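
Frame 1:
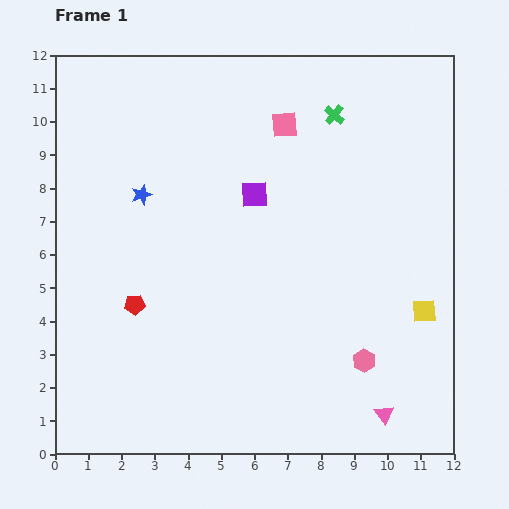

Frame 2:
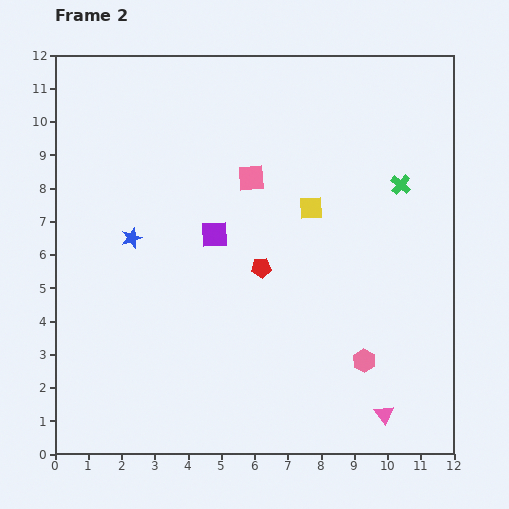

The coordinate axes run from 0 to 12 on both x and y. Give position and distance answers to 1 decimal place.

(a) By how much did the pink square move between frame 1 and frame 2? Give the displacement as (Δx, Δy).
(-1.0, -1.6)

The pink square was at (6.9, 9.9) in frame 1 and (5.9, 8.3) in frame 2.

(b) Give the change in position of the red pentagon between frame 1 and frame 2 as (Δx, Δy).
(3.8, 1.1)

The red pentagon was at (2.4, 4.5) in frame 1 and (6.2, 5.6) in frame 2.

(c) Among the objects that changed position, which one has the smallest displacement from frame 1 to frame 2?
the blue star

(moved 1.3)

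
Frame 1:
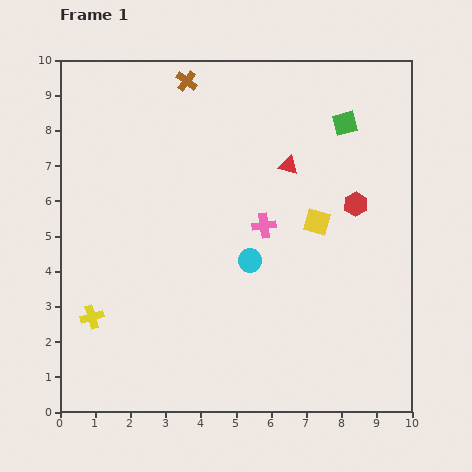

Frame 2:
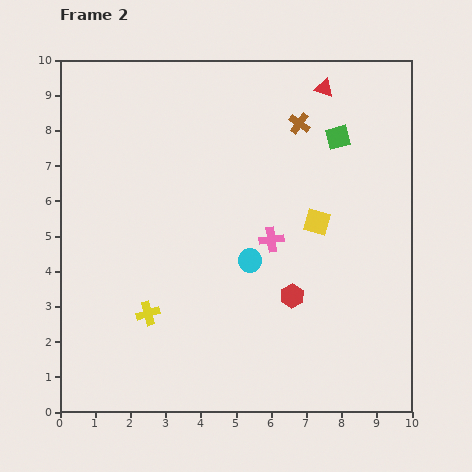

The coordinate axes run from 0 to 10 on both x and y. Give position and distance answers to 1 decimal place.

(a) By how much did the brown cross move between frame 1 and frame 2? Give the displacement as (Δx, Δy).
(3.2, -1.2)

The brown cross was at (3.6, 9.4) in frame 1 and (6.8, 8.2) in frame 2.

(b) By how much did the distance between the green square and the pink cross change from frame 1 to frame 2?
-0.2

Distance in frame 1: 3.7. Distance in frame 2: 3.5.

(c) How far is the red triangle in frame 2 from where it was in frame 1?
2.4

The red triangle moved from (6.5, 7.0) to (7.5, 9.2), a distance of √(1.0² + 2.2²) ≈ 2.4.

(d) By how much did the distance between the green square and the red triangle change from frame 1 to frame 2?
-0.5

Distance in frame 1: 2.0. Distance in frame 2: 1.5.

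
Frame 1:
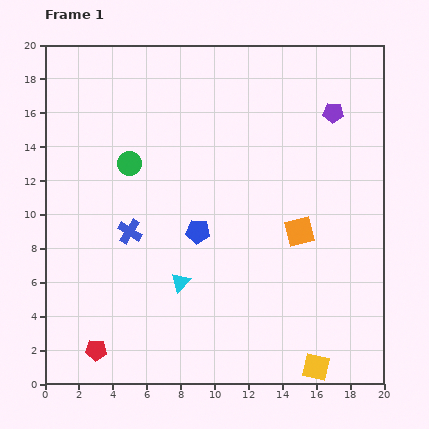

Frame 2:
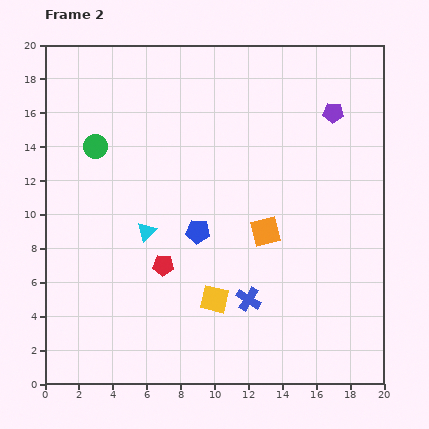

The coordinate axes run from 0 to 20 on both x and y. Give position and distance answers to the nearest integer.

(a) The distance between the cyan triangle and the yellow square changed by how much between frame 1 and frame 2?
-3

Distance in frame 1: 9. Distance in frame 2: 6.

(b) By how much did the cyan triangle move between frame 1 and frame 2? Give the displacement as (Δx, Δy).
(-2, 3)

The cyan triangle was at (8, 6) in frame 1 and (6, 9) in frame 2.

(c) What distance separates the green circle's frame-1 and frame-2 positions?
2

The green circle moved from (5, 13) to (3, 14), a distance of √(2² + 1²) ≈ 2.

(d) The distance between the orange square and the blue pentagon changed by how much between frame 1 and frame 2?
-2

Distance in frame 1: 6. Distance in frame 2: 4.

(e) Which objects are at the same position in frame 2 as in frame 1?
the purple pentagon, the blue pentagon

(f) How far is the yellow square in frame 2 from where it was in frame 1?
7

The yellow square moved from (16, 1) to (10, 5), a distance of √(6² + 4²) ≈ 7.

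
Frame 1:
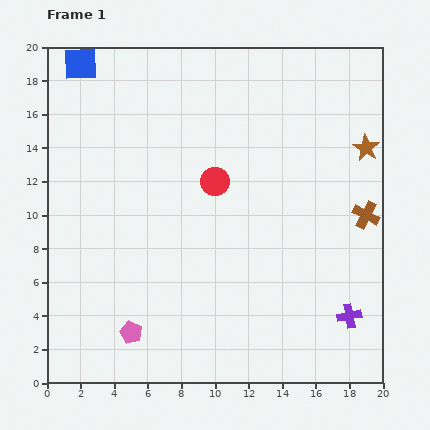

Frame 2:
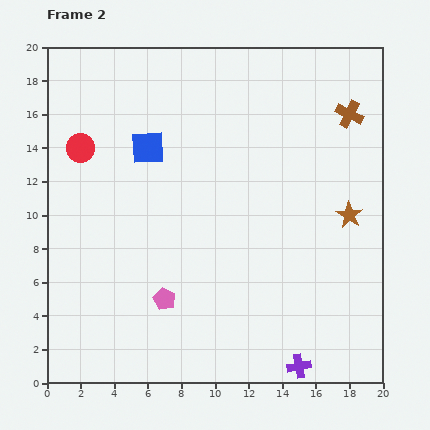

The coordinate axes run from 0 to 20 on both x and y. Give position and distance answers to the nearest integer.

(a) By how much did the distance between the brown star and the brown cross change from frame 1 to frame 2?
+2

Distance in frame 1: 4. Distance in frame 2: 6.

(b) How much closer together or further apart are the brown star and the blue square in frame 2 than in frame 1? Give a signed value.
-5

Distance in frame 1: 18. Distance in frame 2: 13.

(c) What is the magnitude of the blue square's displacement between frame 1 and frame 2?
6

The blue square moved from (2, 19) to (6, 14), a distance of √(4² + 5²) ≈ 6.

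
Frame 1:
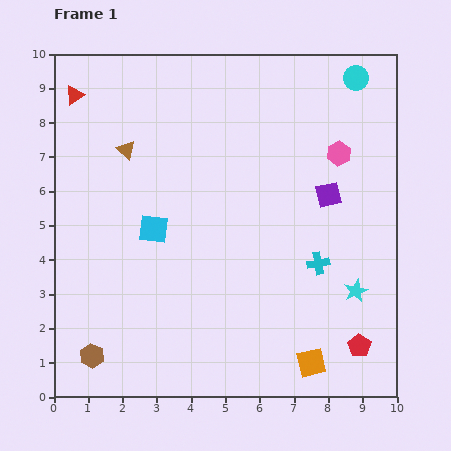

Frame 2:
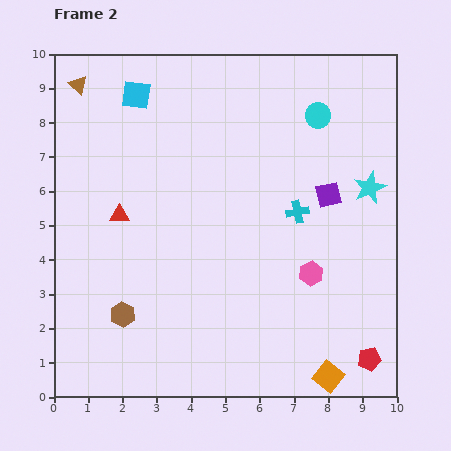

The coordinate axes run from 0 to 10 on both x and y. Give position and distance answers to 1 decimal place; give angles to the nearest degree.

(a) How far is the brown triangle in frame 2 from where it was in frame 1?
2.4

The brown triangle moved from (2.1, 7.2) to (0.7, 9.1), a distance of √(1.4² + 1.9²) ≈ 2.4.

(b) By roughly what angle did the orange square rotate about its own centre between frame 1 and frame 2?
40° counter-clockwise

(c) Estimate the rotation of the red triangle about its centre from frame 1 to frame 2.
33° clockwise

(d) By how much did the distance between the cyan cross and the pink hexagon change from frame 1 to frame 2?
-1.5

Distance in frame 1: 3.3. Distance in frame 2: 1.8.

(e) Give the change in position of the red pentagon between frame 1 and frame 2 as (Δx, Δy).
(0.3, -0.4)

The red pentagon was at (8.9, 1.5) in frame 1 and (9.2, 1.1) in frame 2.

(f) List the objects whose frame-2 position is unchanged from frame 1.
the purple square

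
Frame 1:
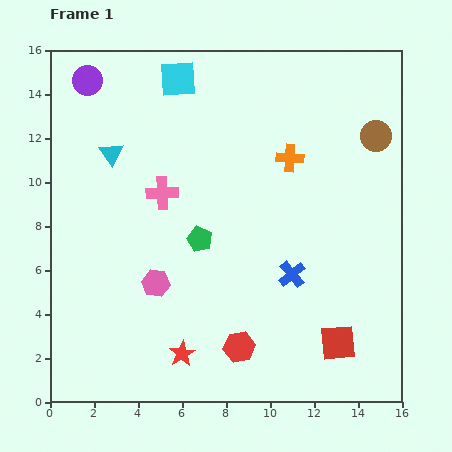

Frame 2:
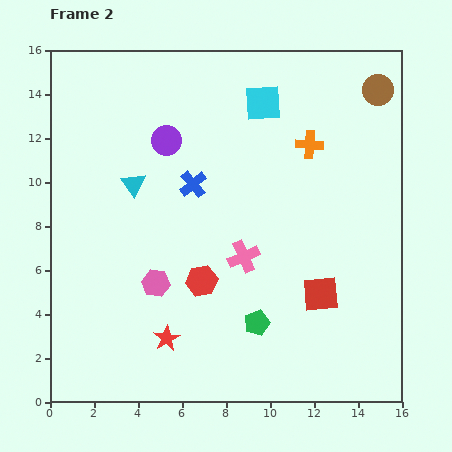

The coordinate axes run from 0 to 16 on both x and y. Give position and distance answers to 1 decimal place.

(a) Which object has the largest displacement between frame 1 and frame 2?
the blue cross

(moved 6.1; next 4.7)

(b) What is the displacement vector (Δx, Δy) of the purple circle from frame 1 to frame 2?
(3.6, -2.7)

The purple circle was at (1.7, 14.6) in frame 1 and (5.3, 11.9) in frame 2.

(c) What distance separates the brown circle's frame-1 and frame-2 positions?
2.1

The brown circle moved from (14.8, 12.1) to (14.9, 14.2), a distance of √(0.1² + 2.1²) ≈ 2.1.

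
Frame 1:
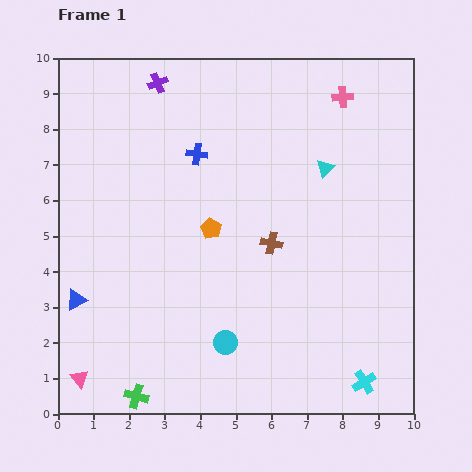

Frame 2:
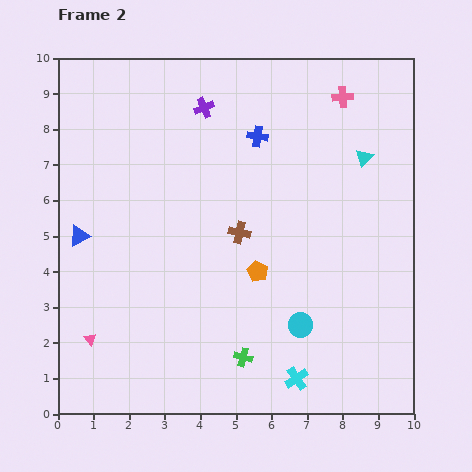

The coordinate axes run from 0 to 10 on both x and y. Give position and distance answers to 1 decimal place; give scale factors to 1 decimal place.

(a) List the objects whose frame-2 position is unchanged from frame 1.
the pink cross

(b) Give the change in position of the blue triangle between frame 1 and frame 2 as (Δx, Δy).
(0.1, 1.8)

The blue triangle was at (0.5, 3.2) in frame 1 and (0.6, 5.0) in frame 2.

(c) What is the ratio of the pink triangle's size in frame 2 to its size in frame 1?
0.7×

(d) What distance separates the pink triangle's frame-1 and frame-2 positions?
1.1

The pink triangle moved from (0.6, 1.0) to (0.9, 2.1), a distance of √(0.3² + 1.1²) ≈ 1.1.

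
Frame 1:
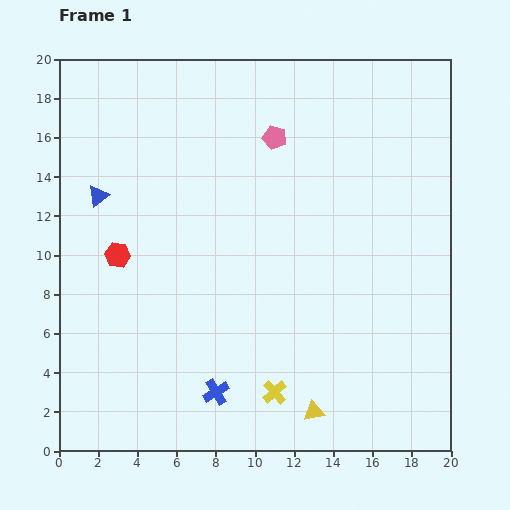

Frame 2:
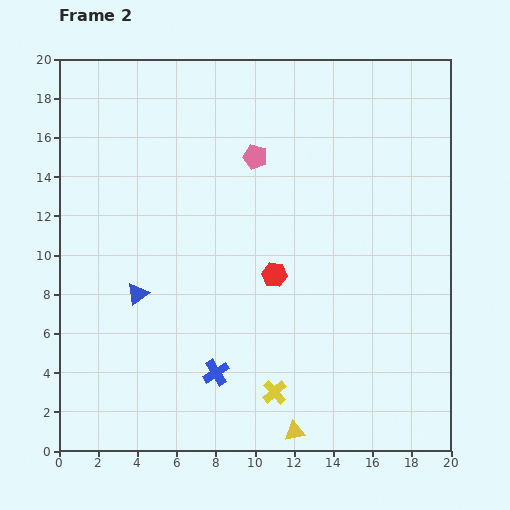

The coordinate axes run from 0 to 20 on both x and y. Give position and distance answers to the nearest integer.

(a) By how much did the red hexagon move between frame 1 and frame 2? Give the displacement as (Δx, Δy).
(8, -1)

The red hexagon was at (3, 10) in frame 1 and (11, 9) in frame 2.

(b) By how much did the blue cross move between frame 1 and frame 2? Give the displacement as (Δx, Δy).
(0, 1)

The blue cross was at (8, 3) in frame 1 and (8, 4) in frame 2.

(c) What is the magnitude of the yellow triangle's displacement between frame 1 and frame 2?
1

The yellow triangle moved from (13, 2) to (12, 1), a distance of √(1² + 1²) ≈ 1.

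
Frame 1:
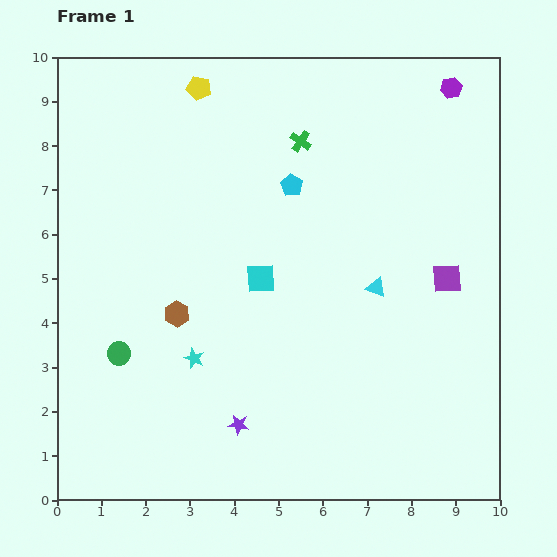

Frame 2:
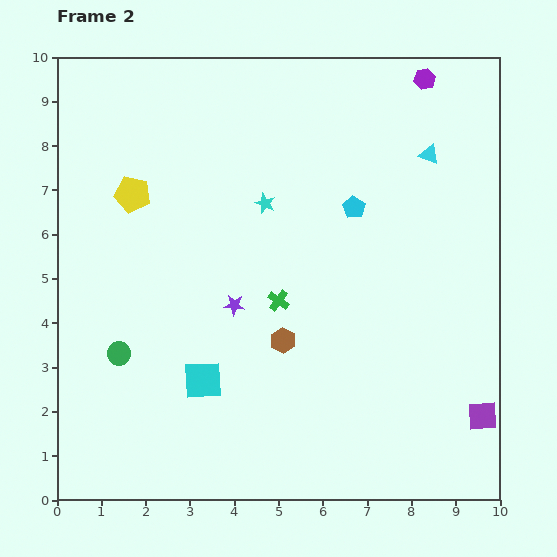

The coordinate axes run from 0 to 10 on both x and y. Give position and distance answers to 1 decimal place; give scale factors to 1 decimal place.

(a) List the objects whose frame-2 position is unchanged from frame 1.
the green circle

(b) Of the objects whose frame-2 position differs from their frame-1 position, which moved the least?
the purple hexagon

(moved 0.6)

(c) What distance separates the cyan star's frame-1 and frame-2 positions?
3.8

The cyan star moved from (3.1, 3.2) to (4.7, 6.7), a distance of √(1.6² + 3.5²) ≈ 3.8.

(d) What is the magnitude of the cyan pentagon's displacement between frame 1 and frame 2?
1.5

The cyan pentagon moved from (5.3, 7.1) to (6.7, 6.6), a distance of √(1.4² + 0.5²) ≈ 1.5.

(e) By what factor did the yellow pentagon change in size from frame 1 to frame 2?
1.5×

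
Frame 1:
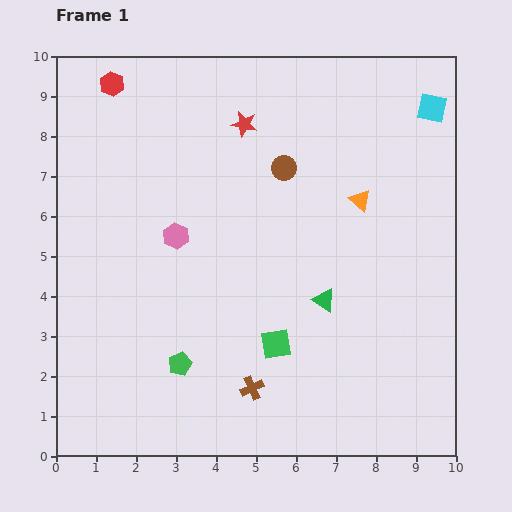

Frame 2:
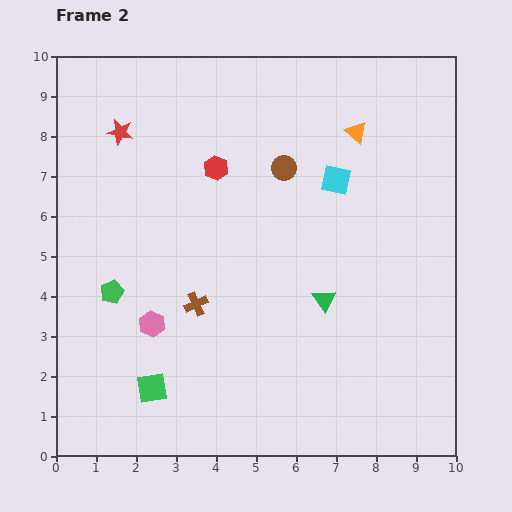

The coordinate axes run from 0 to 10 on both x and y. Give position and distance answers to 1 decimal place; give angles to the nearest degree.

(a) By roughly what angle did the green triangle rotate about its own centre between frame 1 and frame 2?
25° clockwise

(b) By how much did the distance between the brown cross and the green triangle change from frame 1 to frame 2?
+0.4

Distance in frame 1: 2.8. Distance in frame 2: 3.2.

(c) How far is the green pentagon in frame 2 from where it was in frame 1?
2.5

The green pentagon moved from (3.1, 2.3) to (1.4, 4.1), a distance of √(1.7² + 1.8²) ≈ 2.5.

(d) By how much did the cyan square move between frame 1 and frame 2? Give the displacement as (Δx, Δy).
(-2.4, -1.8)

The cyan square was at (9.4, 8.7) in frame 1 and (7.0, 6.9) in frame 2.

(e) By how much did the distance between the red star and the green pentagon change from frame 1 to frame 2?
-2.2

Distance in frame 1: 6.2. Distance in frame 2: 4.0.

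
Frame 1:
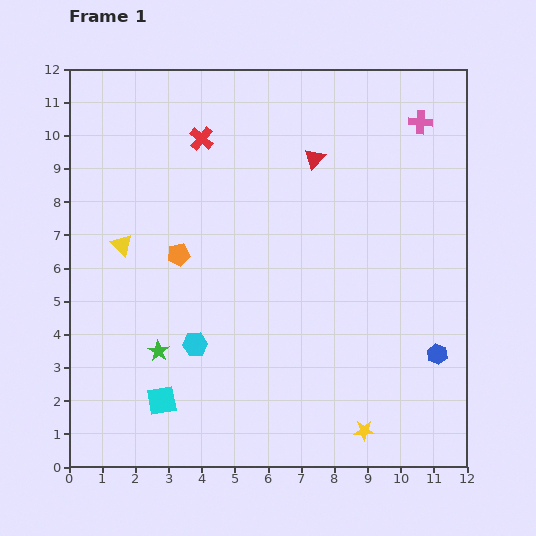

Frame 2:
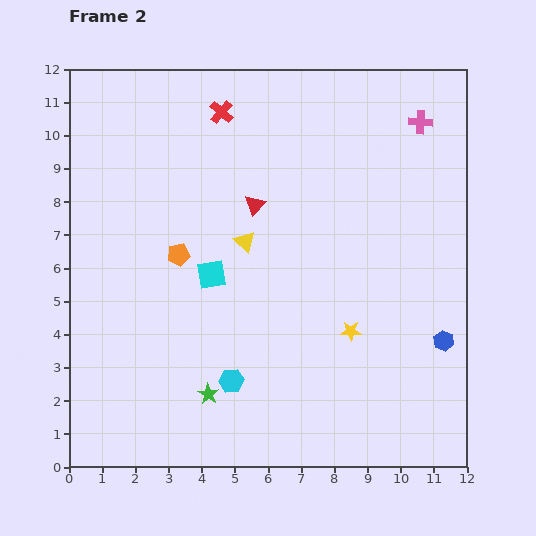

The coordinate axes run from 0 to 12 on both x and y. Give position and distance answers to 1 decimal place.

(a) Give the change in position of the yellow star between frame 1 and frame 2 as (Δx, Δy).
(-0.4, 3.0)

The yellow star was at (8.9, 1.1) in frame 1 and (8.5, 4.1) in frame 2.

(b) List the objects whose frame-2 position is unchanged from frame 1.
the orange pentagon, the pink cross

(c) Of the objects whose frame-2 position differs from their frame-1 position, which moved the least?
the blue hexagon

(moved 0.4)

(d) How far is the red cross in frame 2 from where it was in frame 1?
1.0

The red cross moved from (4.0, 9.9) to (4.6, 10.7), a distance of √(0.6² + 0.8²) ≈ 1.0.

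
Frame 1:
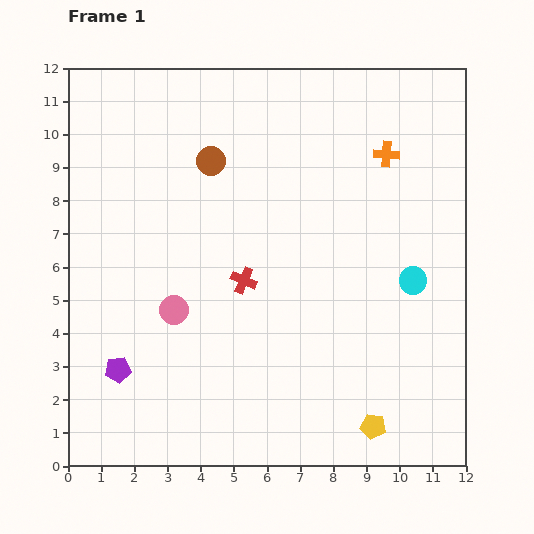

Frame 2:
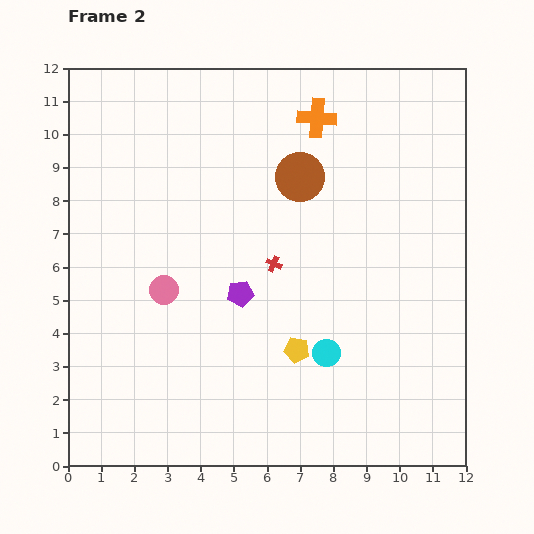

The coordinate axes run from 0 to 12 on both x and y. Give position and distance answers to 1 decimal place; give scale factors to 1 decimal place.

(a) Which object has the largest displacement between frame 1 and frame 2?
the purple pentagon

(moved 4.4; next 3.4)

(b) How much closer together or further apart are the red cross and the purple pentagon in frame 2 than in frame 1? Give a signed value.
-3.4

Distance in frame 1: 4.7. Distance in frame 2: 1.3.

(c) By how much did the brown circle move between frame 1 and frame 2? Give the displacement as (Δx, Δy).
(2.7, -0.5)

The brown circle was at (4.3, 9.2) in frame 1 and (7.0, 8.7) in frame 2.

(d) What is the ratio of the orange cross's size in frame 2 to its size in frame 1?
1.5×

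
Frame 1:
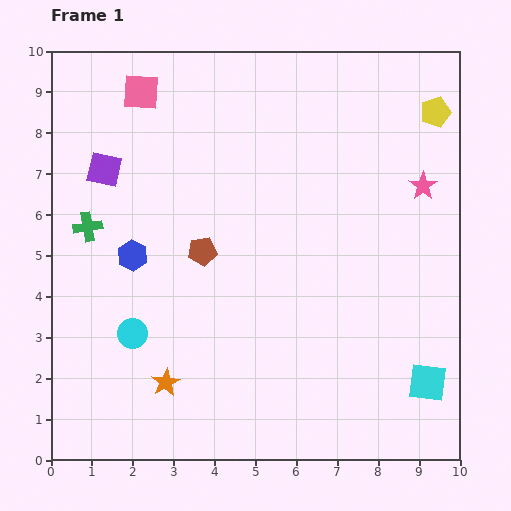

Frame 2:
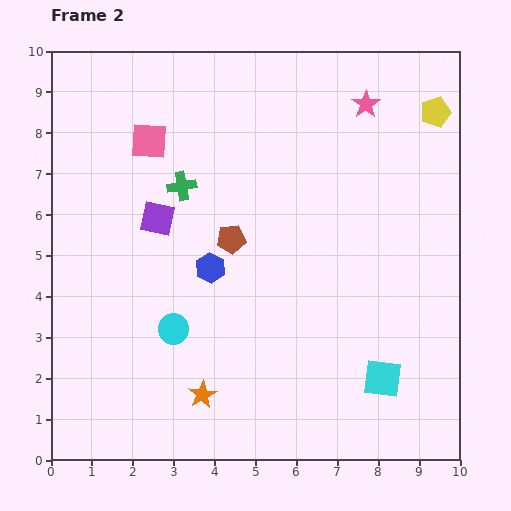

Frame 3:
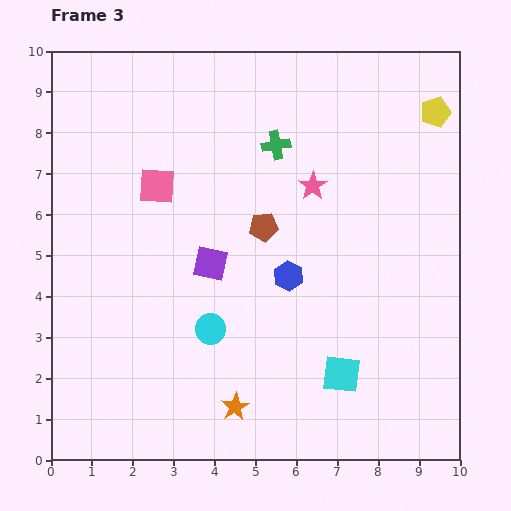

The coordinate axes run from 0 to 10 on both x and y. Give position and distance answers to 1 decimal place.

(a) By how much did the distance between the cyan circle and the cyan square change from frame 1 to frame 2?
-2.1

Distance in frame 1: 7.3. Distance in frame 2: 5.2.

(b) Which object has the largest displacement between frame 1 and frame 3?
the green cross

(moved 5.0; next 3.8)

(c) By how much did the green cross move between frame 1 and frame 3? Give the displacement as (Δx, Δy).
(4.6, 2.0)

The green cross was at (0.9, 5.7) in frame 1 and (5.5, 7.7) in frame 3.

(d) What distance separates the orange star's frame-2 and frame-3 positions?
0.9

The orange star moved from (3.7, 1.6) to (4.5, 1.3), a distance of √(0.8² + 0.3²) ≈ 0.9.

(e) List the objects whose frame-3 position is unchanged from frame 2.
the yellow pentagon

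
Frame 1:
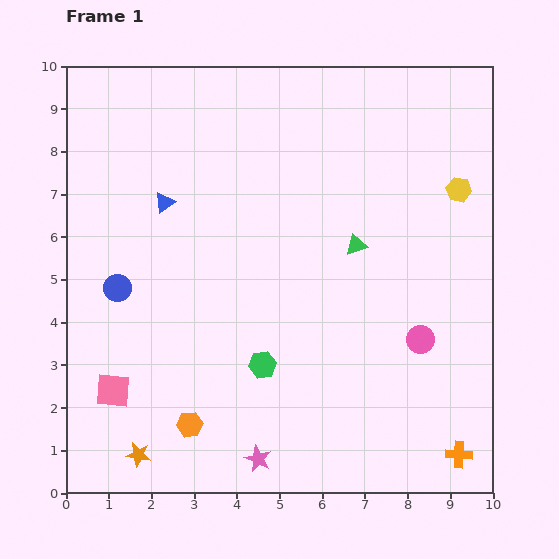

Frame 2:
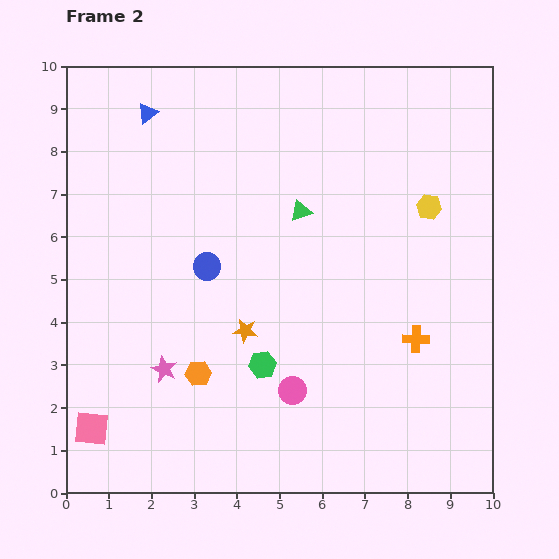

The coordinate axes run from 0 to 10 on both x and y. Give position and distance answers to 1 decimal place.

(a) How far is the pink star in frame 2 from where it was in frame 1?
3.0

The pink star moved from (4.5, 0.8) to (2.3, 2.9), a distance of √(2.2² + 2.1²) ≈ 3.0.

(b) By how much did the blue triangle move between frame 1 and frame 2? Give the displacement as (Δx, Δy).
(-0.4, 2.1)

The blue triangle was at (2.3, 6.8) in frame 1 and (1.9, 8.9) in frame 2.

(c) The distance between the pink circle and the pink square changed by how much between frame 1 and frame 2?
-2.5

Distance in frame 1: 7.3. Distance in frame 2: 4.8.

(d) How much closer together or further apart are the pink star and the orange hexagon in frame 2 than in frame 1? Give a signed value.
-1.0

Distance in frame 1: 1.8. Distance in frame 2: 0.8.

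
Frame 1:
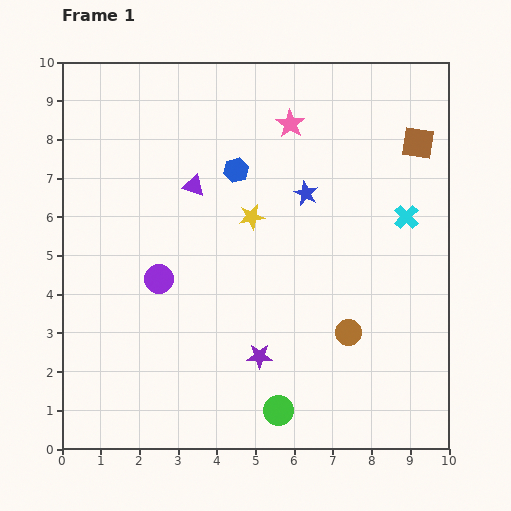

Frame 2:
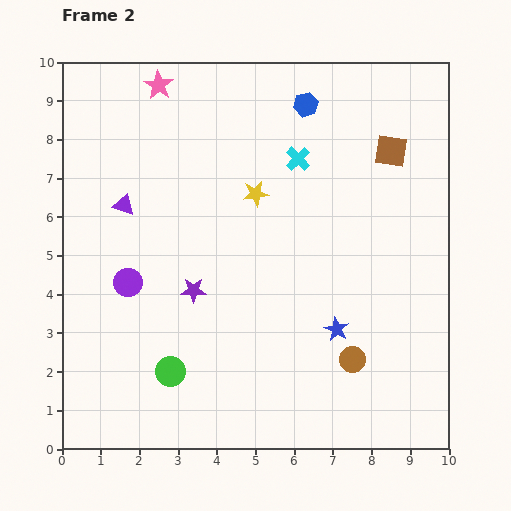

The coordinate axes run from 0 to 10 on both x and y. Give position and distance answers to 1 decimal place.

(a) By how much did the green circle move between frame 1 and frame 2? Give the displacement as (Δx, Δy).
(-2.8, 1.0)

The green circle was at (5.6, 1.0) in frame 1 and (2.8, 2.0) in frame 2.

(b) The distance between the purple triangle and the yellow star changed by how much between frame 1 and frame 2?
+1.7

Distance in frame 1: 1.7. Distance in frame 2: 3.4.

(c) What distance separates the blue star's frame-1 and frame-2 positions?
3.6

The blue star moved from (6.3, 6.6) to (7.1, 3.1), a distance of √(0.8² + 3.5²) ≈ 3.6.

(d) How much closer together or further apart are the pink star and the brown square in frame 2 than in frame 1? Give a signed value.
+2.9

Distance in frame 1: 3.3. Distance in frame 2: 6.2.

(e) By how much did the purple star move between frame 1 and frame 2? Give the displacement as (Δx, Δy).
(-1.7, 1.7)

The purple star was at (5.1, 2.4) in frame 1 and (3.4, 4.1) in frame 2.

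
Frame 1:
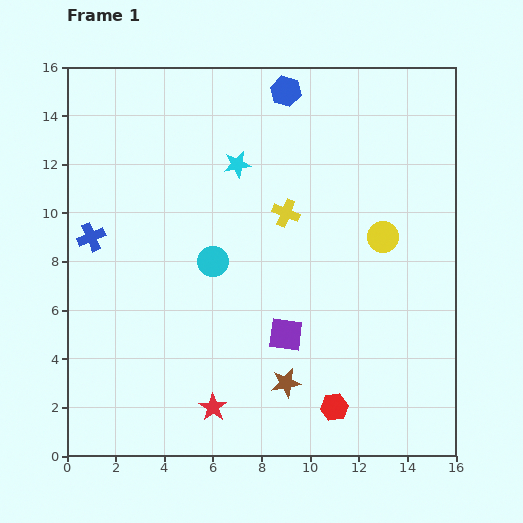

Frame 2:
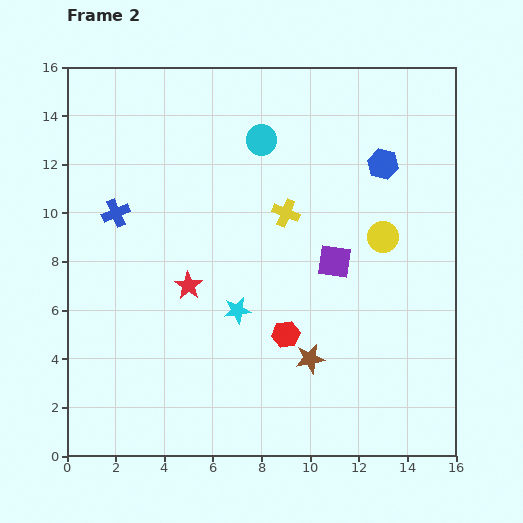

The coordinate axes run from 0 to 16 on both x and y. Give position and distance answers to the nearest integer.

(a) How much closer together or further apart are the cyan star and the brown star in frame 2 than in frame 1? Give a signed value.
-5

Distance in frame 1: 9. Distance in frame 2: 4.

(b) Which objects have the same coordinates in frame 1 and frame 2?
the yellow circle, the yellow cross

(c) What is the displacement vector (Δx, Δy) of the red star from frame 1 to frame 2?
(-1, 5)

The red star was at (6, 2) in frame 1 and (5, 7) in frame 2.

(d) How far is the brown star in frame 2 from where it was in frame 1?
1

The brown star moved from (9, 3) to (10, 4), a distance of √(1² + 1²) ≈ 1.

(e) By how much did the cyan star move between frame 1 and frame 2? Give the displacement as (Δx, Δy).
(0, -6)

The cyan star was at (7, 12) in frame 1 and (7, 6) in frame 2.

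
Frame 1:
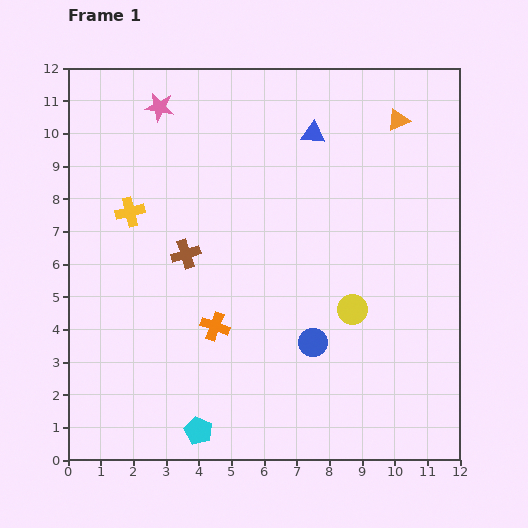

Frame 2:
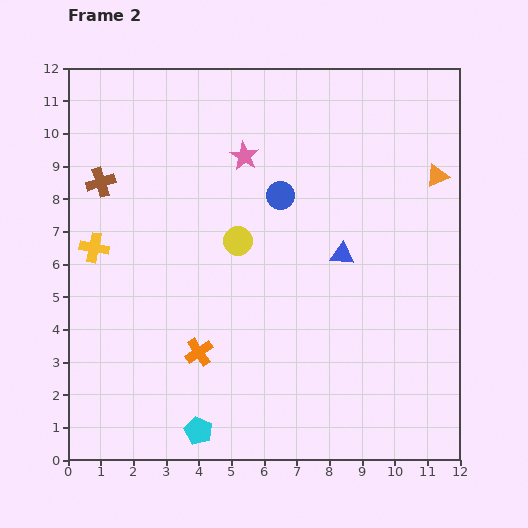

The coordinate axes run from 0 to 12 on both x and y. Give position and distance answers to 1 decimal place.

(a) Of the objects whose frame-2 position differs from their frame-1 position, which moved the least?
the orange cross

(moved 0.9)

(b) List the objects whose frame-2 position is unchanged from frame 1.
the cyan pentagon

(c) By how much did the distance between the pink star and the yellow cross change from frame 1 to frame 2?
+2.1

Distance in frame 1: 3.3. Distance in frame 2: 5.4.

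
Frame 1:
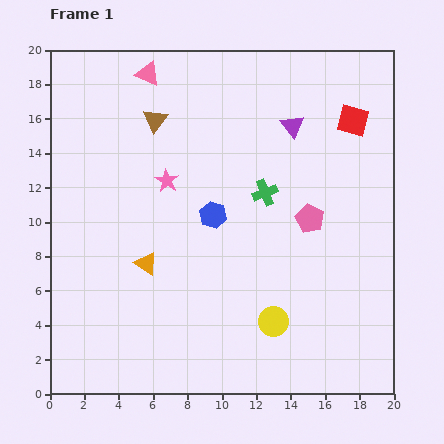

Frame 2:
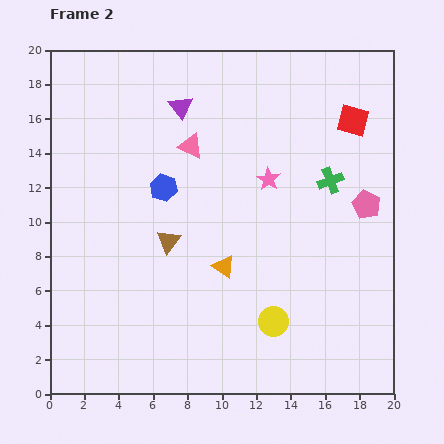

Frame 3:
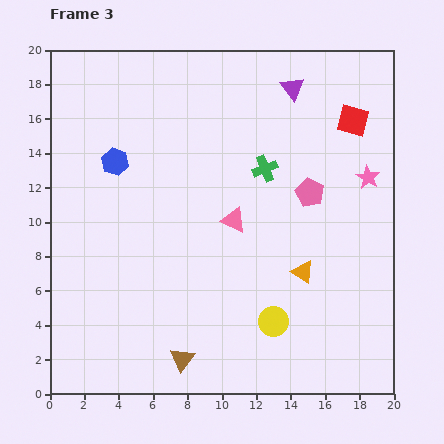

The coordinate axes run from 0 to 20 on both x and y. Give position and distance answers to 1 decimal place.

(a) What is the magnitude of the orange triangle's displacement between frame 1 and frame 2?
4.5

The orange triangle moved from (5.6, 7.6) to (10.1, 7.4), a distance of √(4.5² + 0.2²) ≈ 4.5.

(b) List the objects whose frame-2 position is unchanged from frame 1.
the red square, the yellow circle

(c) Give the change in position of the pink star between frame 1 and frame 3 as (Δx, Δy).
(11.7, 0.2)

The pink star was at (6.8, 12.4) in frame 1 and (18.5, 12.6) in frame 3.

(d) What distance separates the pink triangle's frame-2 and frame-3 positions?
5.0

The pink triangle moved from (8.2, 14.4) to (10.7, 10.1), a distance of √(2.5² + 4.3²) ≈ 5.0.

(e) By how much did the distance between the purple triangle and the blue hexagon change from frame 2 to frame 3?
+6.4

Distance in frame 2: 4.8. Distance in frame 3: 11.2.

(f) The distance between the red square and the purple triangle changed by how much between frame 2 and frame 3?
-6.0

Distance in frame 2: 10.0. Distance in frame 3: 4.0.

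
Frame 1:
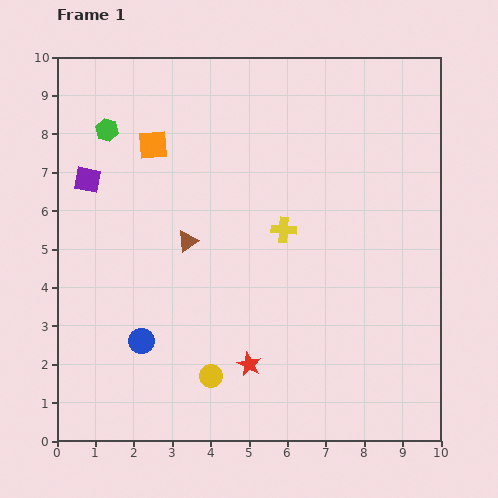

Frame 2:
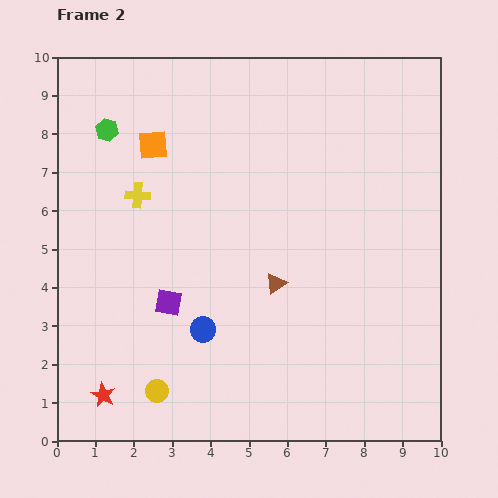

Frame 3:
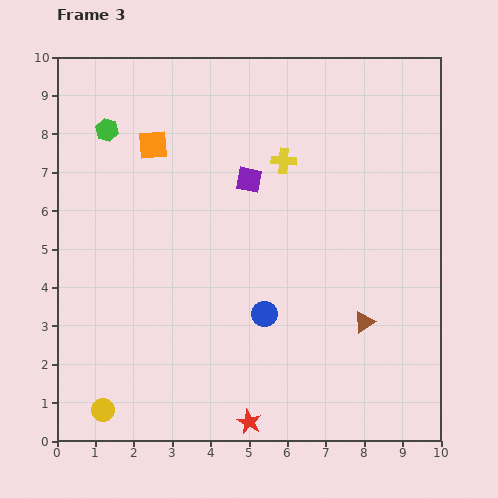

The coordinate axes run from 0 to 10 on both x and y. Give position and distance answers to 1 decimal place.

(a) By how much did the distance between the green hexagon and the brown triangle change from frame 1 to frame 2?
+2.3

Distance in frame 1: 3.6. Distance in frame 2: 5.9.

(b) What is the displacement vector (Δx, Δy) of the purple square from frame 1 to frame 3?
(4.2, 0.0)

The purple square was at (0.8, 6.8) in frame 1 and (5.0, 6.8) in frame 3.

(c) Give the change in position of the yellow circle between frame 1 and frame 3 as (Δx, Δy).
(-2.8, -0.9)

The yellow circle was at (4.0, 1.7) in frame 1 and (1.2, 0.8) in frame 3.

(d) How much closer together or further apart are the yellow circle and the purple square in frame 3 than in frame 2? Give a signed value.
+4.8

Distance in frame 2: 2.3. Distance in frame 3: 7.1.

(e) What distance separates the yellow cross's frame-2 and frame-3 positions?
3.9

The yellow cross moved from (2.1, 6.4) to (5.9, 7.3), a distance of √(3.8² + 0.9²) ≈ 3.9.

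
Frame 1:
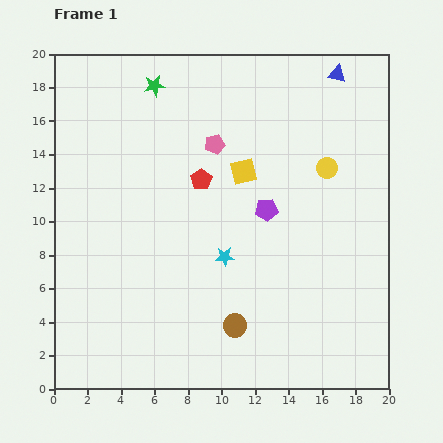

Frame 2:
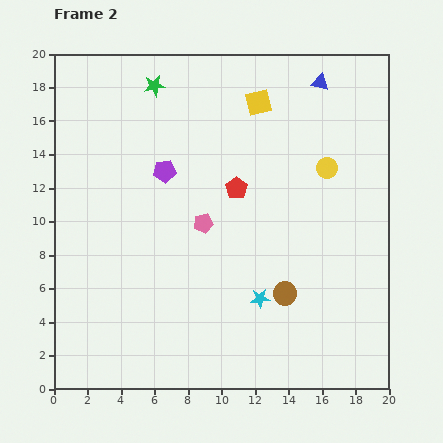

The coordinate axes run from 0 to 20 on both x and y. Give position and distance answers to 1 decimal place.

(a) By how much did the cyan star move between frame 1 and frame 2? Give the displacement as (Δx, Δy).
(2.1, -2.5)

The cyan star was at (10.2, 7.9) in frame 1 and (12.3, 5.4) in frame 2.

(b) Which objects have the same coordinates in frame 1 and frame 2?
the green star, the yellow circle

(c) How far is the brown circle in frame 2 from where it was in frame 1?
3.6

The brown circle moved from (10.8, 3.8) to (13.8, 5.7), a distance of √(3.0² + 1.9²) ≈ 3.6.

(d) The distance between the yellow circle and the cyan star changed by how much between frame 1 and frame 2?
+0.7

Distance in frame 1: 8.1. Distance in frame 2: 8.8.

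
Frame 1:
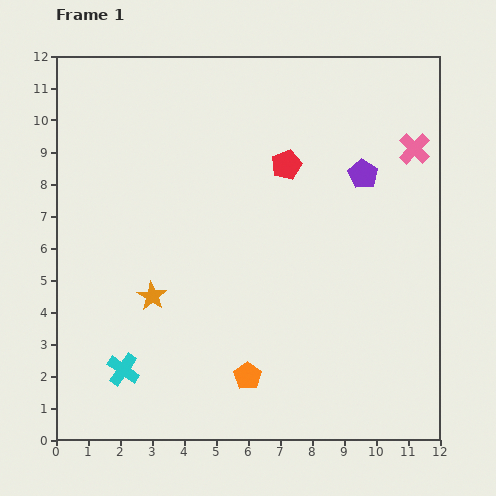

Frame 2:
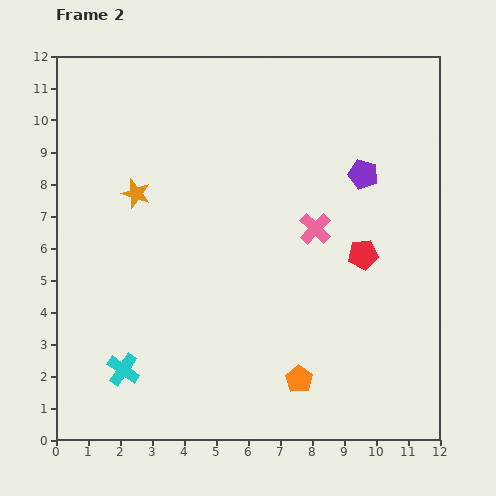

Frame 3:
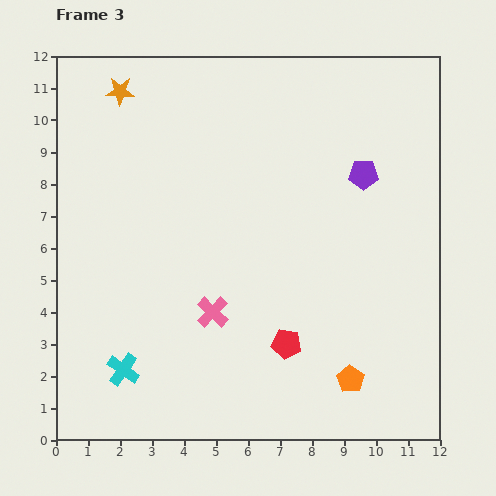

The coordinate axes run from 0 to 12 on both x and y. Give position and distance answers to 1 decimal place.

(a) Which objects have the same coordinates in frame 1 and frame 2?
the purple pentagon, the cyan cross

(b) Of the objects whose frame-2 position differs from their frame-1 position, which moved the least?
the orange pentagon

(moved 1.6)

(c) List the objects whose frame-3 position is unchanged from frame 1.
the purple pentagon, the cyan cross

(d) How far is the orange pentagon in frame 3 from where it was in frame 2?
1.6

The orange pentagon moved from (7.6, 1.9) to (9.2, 1.9), a distance of √(1.6² + 0.0²) ≈ 1.6.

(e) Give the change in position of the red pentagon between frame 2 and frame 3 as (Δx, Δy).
(-2.4, -2.8)

The red pentagon was at (9.6, 5.8) in frame 2 and (7.2, 3.0) in frame 3.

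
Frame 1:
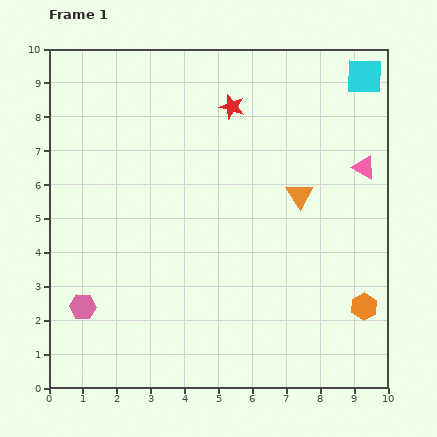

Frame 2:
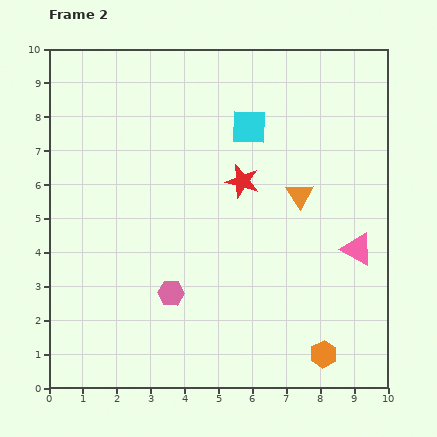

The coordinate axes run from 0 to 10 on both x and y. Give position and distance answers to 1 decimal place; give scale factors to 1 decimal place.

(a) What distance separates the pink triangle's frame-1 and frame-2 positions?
2.4

The pink triangle moved from (9.3, 6.5) to (9.1, 4.1), a distance of √(0.2² + 2.4²) ≈ 2.4.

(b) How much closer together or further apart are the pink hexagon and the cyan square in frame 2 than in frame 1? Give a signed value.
-5.3

Distance in frame 1: 10.7. Distance in frame 2: 5.4.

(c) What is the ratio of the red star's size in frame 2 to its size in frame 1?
1.3×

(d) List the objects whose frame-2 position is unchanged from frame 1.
the orange triangle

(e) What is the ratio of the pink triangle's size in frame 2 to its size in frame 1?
1.4×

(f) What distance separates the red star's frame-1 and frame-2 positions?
2.2

The red star moved from (5.4, 8.3) to (5.7, 6.1), a distance of √(0.3² + 2.2²) ≈ 2.2.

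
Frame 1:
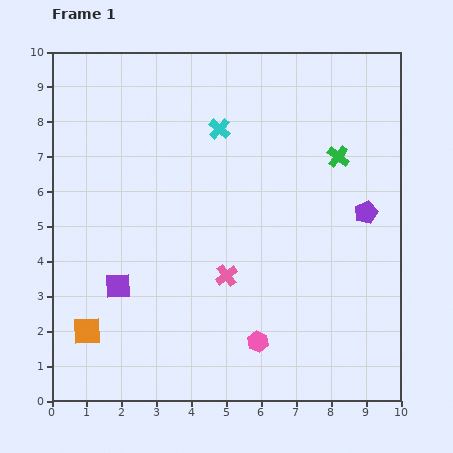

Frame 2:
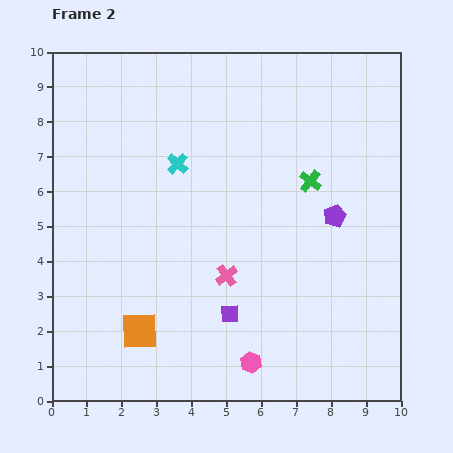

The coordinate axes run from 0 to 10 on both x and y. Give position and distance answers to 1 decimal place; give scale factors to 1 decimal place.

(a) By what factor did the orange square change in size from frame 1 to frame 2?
1.3×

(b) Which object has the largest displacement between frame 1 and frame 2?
the purple square

(moved 3.3; next 1.6)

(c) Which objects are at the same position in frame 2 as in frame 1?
the pink cross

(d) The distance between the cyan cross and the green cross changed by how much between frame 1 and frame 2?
+0.3

Distance in frame 1: 3.5. Distance in frame 2: 3.8.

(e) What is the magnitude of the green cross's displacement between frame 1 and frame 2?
1.1

The green cross moved from (8.2, 7.0) to (7.4, 6.3), a distance of √(0.8² + 0.7²) ≈ 1.1.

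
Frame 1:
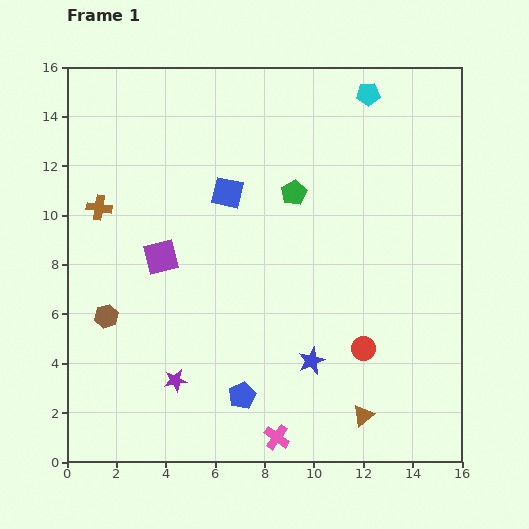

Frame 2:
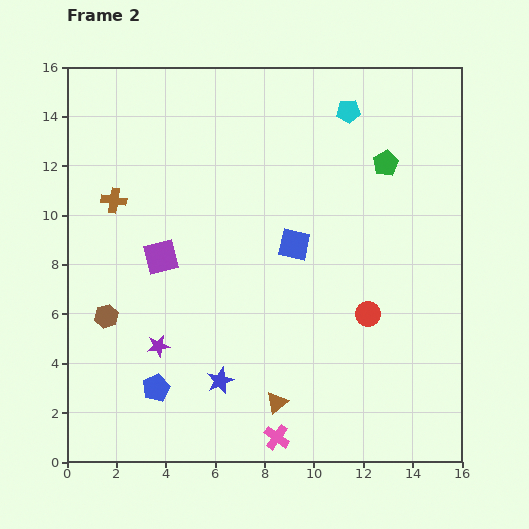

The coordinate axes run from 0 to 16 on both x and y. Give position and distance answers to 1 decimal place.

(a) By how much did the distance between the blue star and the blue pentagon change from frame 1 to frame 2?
-0.5

Distance in frame 1: 3.1. Distance in frame 2: 2.6.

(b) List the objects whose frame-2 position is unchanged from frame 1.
the brown hexagon, the pink cross, the purple square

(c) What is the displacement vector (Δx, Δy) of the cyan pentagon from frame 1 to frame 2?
(-0.8, -0.7)

The cyan pentagon was at (12.2, 14.9) in frame 1 and (11.4, 14.2) in frame 2.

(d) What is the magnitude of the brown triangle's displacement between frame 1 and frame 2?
3.5

The brown triangle moved from (12.0, 1.9) to (8.5, 2.4), a distance of √(3.5² + 0.5²) ≈ 3.5.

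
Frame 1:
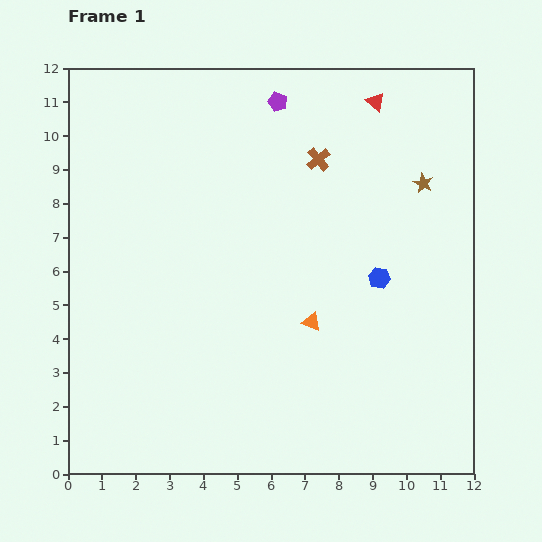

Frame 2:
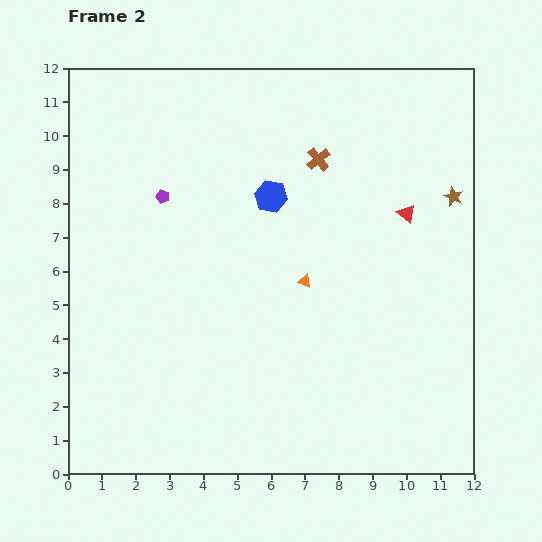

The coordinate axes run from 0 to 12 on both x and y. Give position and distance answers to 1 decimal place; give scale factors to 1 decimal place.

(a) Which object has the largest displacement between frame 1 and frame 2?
the purple pentagon

(moved 4.4; next 4.0)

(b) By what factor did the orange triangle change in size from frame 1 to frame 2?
0.7×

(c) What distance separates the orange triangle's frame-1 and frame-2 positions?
1.2

The orange triangle moved from (7.2, 4.5) to (7.0, 5.7), a distance of √(0.2² + 1.2²) ≈ 1.2.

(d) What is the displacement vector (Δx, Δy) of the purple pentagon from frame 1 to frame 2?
(-3.4, -2.8)

The purple pentagon was at (6.2, 11.0) in frame 1 and (2.8, 8.2) in frame 2.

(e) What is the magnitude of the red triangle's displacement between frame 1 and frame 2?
3.4

The red triangle moved from (9.1, 11.0) to (10.0, 7.7), a distance of √(0.9² + 3.3²) ≈ 3.4.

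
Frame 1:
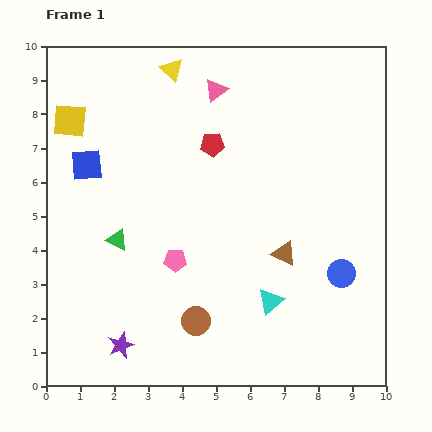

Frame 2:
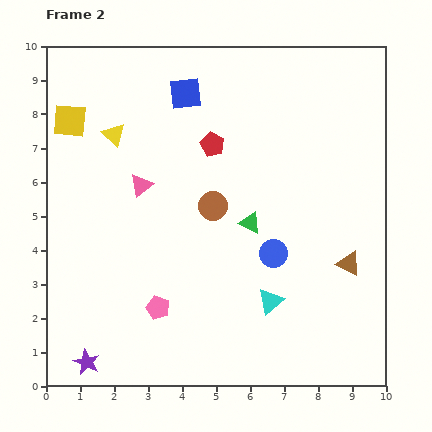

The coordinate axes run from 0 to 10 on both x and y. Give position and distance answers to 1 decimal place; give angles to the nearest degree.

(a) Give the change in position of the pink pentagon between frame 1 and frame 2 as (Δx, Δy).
(-0.5, -1.4)

The pink pentagon was at (3.8, 3.7) in frame 1 and (3.3, 2.3) in frame 2.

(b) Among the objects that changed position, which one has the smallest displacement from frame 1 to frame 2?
the purple star

(moved 1.1)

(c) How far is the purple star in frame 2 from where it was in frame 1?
1.1

The purple star moved from (2.2, 1.2) to (1.2, 0.7), a distance of √(1.0² + 0.5²) ≈ 1.1.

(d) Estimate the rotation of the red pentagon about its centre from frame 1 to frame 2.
28° clockwise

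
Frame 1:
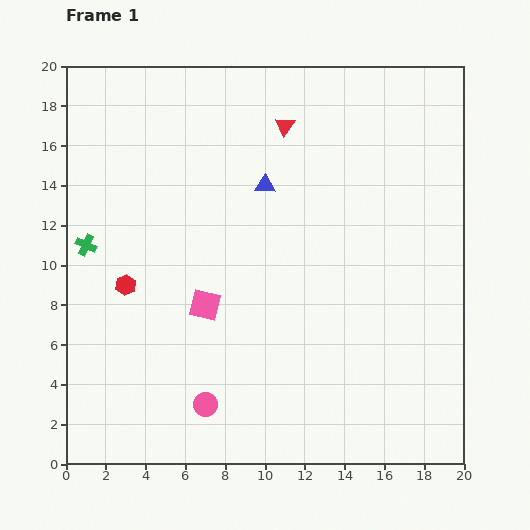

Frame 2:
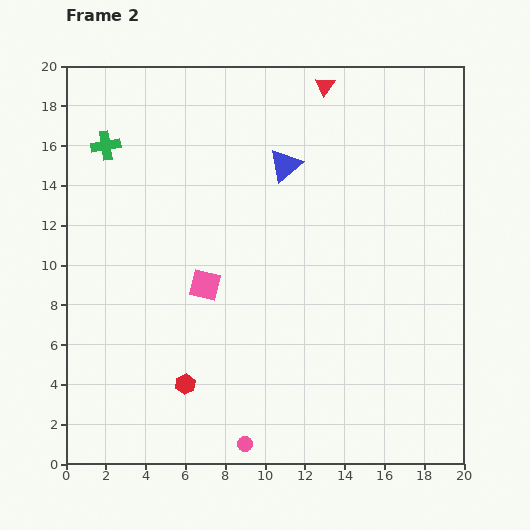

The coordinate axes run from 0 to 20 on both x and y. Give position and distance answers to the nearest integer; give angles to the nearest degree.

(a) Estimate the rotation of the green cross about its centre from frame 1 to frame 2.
35° counter-clockwise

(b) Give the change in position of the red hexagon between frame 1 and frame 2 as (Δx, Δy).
(3, -5)

The red hexagon was at (3, 9) in frame 1 and (6, 4) in frame 2.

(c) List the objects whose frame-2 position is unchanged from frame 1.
none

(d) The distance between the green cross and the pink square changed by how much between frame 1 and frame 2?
+2

Distance in frame 1: 7. Distance in frame 2: 9.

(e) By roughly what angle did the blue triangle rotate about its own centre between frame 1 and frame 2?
43° counter-clockwise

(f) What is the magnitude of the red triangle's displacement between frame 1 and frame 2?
3

The red triangle moved from (11, 17) to (13, 19), a distance of √(2² + 2²) ≈ 3.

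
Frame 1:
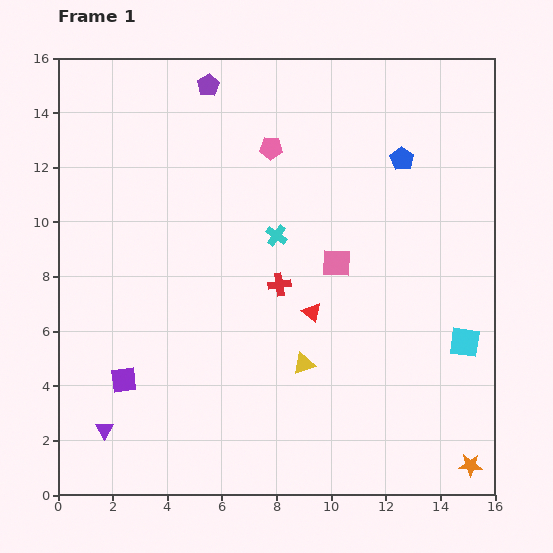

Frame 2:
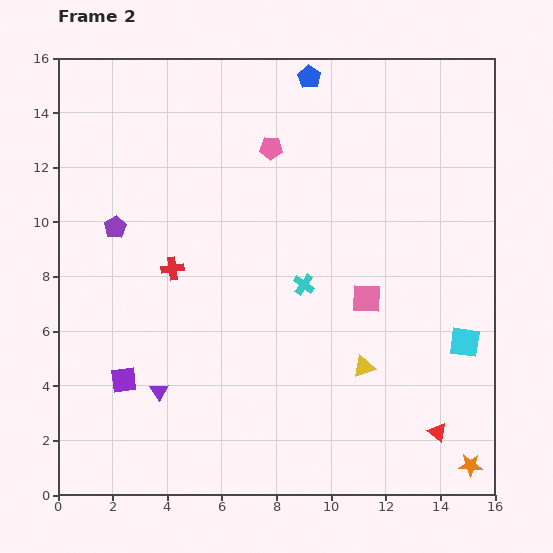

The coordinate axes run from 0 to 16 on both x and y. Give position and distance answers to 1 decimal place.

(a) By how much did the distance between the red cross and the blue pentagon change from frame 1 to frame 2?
+2.2

Distance in frame 1: 6.4. Distance in frame 2: 8.6.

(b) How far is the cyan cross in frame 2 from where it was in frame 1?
2.1

The cyan cross moved from (8.0, 9.5) to (9.0, 7.7), a distance of √(1.0² + 1.8²) ≈ 2.1.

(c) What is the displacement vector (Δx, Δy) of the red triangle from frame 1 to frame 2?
(4.6, -4.4)

The red triangle was at (9.3, 6.7) in frame 1 and (13.9, 2.3) in frame 2.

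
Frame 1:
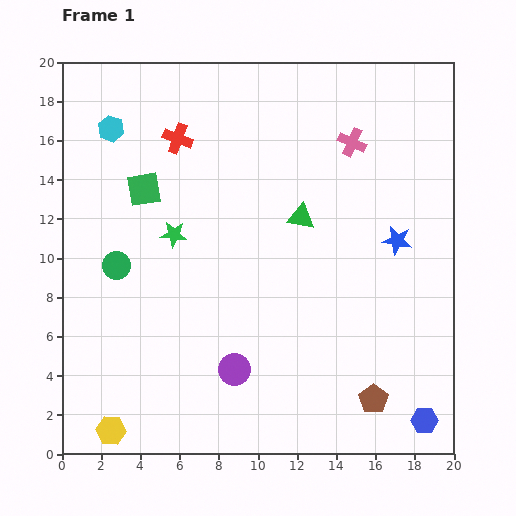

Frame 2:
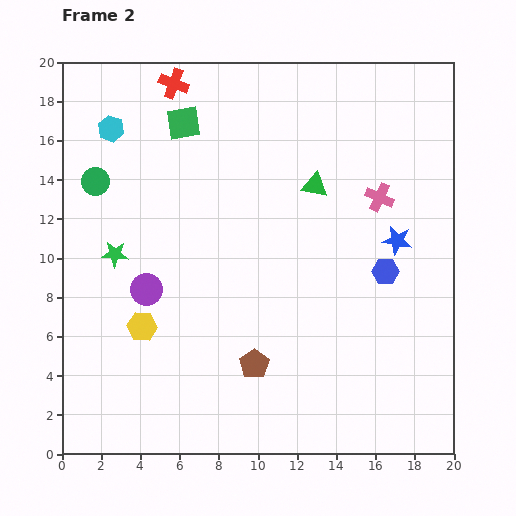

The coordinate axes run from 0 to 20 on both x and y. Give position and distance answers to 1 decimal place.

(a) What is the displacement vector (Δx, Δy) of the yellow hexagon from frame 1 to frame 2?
(1.6, 5.3)

The yellow hexagon was at (2.5, 1.2) in frame 1 and (4.1, 6.5) in frame 2.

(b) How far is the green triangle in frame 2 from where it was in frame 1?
1.7

The green triangle moved from (12.2, 12.1) to (12.9, 13.7), a distance of √(0.7² + 1.6²) ≈ 1.7.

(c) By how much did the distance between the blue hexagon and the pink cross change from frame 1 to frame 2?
-10.9

Distance in frame 1: 14.7. Distance in frame 2: 3.8.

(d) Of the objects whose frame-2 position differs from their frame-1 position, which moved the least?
the green triangle

(moved 1.7)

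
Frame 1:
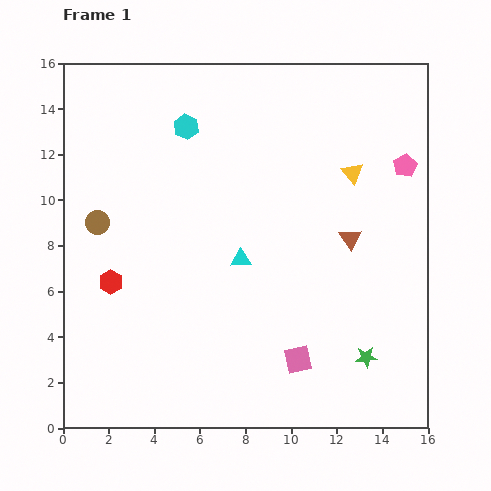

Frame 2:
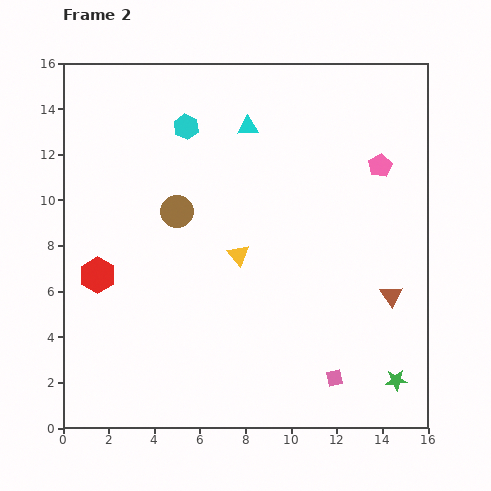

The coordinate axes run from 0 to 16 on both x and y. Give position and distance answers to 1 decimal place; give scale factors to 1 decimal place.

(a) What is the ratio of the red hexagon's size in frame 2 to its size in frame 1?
1.5×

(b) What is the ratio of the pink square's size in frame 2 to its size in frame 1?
0.6×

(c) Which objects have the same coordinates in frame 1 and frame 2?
the cyan hexagon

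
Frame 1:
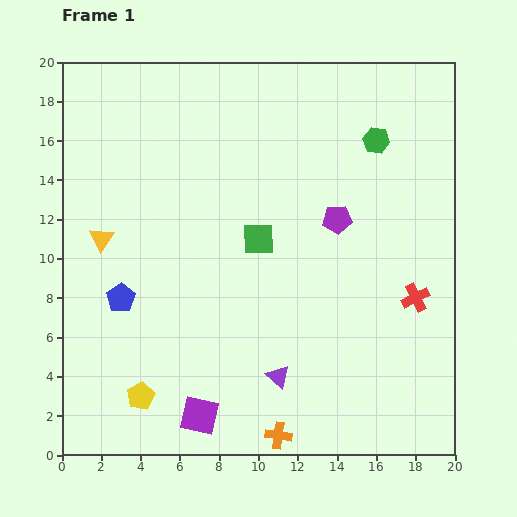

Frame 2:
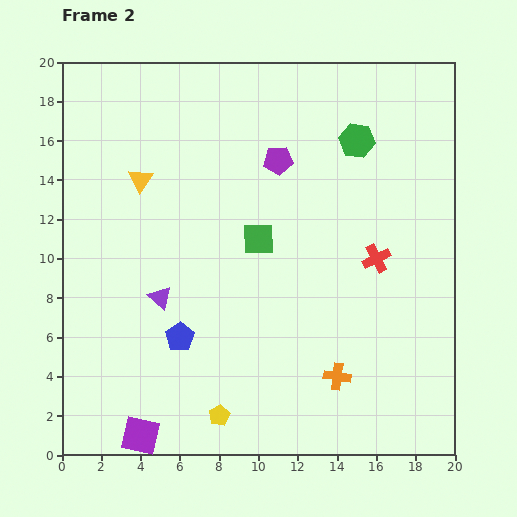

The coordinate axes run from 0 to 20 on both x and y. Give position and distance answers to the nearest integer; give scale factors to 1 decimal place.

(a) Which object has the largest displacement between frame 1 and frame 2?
the purple triangle

(moved 7; next 4)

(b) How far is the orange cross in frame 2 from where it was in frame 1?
4

The orange cross moved from (11, 1) to (14, 4), a distance of √(3² + 3²) ≈ 4.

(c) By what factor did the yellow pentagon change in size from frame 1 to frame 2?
0.8×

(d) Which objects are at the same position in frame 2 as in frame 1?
the green square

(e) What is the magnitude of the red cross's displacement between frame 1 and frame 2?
3

The red cross moved from (18, 8) to (16, 10), a distance of √(2² + 2²) ≈ 3.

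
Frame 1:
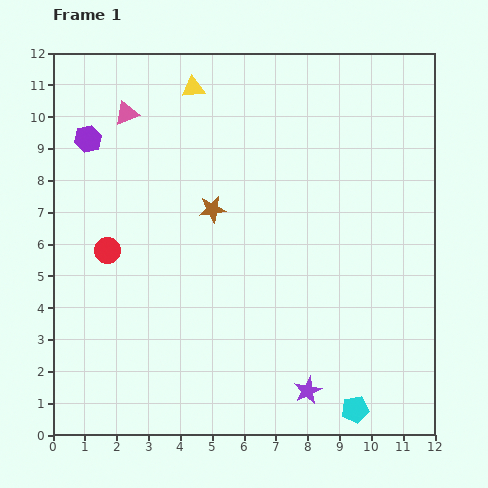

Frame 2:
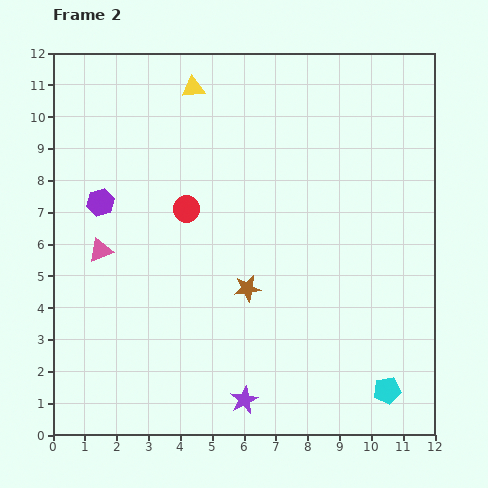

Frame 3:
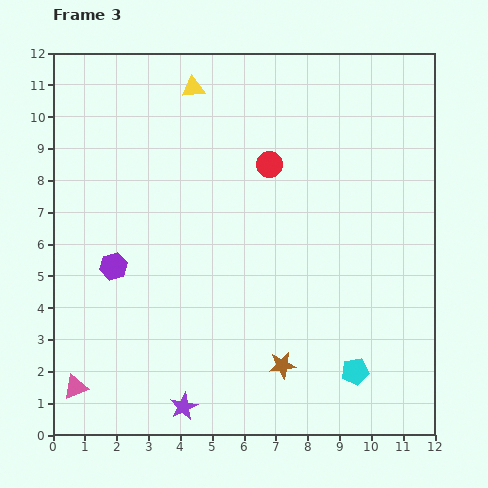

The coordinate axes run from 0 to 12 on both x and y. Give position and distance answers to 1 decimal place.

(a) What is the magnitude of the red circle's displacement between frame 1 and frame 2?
2.8

The red circle moved from (1.7, 5.8) to (4.2, 7.1), a distance of √(2.5² + 1.3²) ≈ 2.8.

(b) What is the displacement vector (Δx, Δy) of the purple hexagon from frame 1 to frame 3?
(0.8, -4.0)

The purple hexagon was at (1.1, 9.3) in frame 1 and (1.9, 5.3) in frame 3.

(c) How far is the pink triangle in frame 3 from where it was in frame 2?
4.4

The pink triangle moved from (1.5, 5.8) to (0.7, 1.5), a distance of √(0.8² + 4.3²) ≈ 4.4.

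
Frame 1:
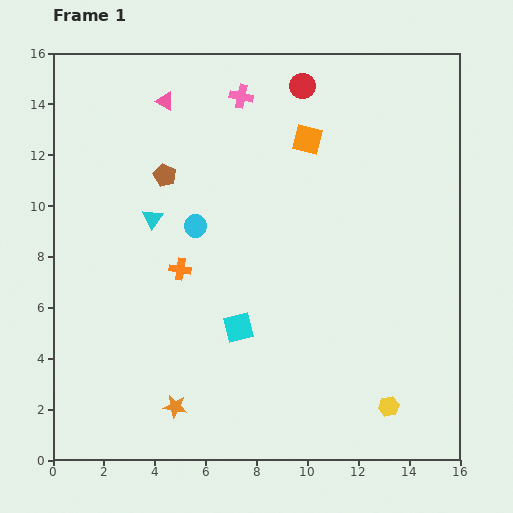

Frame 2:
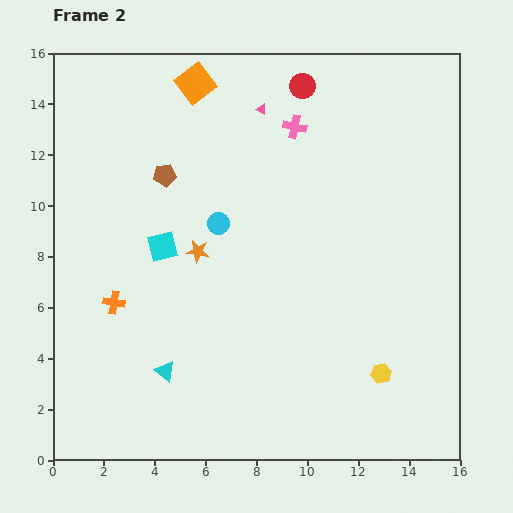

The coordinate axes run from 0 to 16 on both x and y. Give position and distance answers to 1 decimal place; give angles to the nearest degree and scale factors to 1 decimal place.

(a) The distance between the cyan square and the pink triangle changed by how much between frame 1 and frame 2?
-2.7

Distance in frame 1: 9.4. Distance in frame 2: 6.7.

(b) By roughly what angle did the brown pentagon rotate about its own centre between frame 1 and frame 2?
30° counter-clockwise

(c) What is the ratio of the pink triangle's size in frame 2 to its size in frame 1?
0.6×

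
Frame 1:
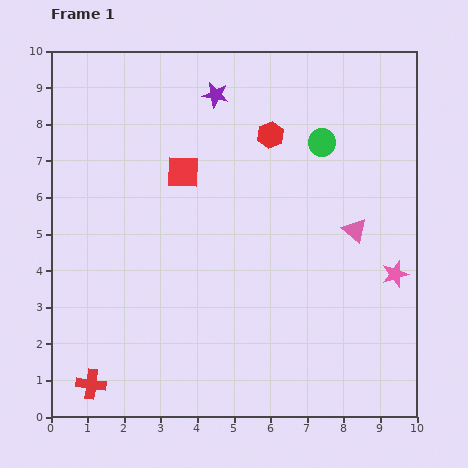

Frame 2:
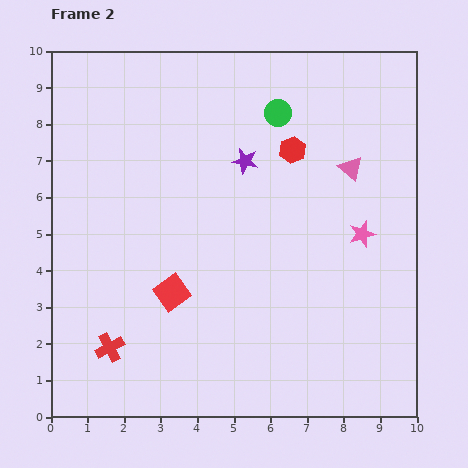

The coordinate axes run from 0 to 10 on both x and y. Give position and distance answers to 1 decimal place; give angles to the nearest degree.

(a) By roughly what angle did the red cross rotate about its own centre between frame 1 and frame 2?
35° counter-clockwise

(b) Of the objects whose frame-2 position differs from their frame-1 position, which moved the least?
the red hexagon

(moved 0.7)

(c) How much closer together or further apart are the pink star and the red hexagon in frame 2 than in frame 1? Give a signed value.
-2.1

Distance in frame 1: 5.1. Distance in frame 2: 3.0.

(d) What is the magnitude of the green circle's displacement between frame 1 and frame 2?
1.4

The green circle moved from (7.4, 7.5) to (6.2, 8.3), a distance of √(1.2² + 0.8²) ≈ 1.4.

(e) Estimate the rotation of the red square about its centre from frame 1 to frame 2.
37° counter-clockwise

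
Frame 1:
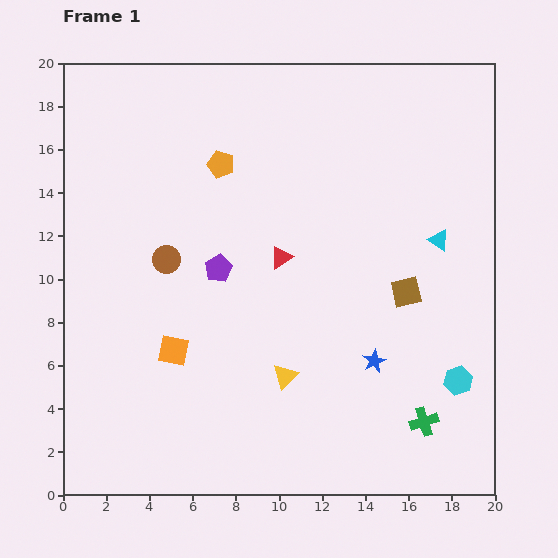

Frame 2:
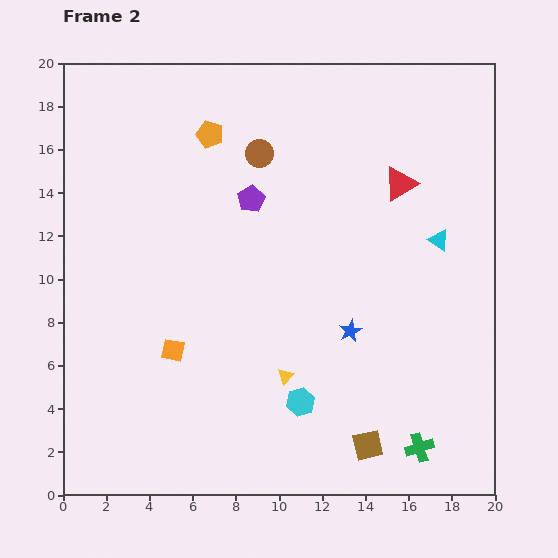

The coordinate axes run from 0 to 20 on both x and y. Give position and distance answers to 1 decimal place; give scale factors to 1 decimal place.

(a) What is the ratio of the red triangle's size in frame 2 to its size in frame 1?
1.5×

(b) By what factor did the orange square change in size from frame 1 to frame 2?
0.8×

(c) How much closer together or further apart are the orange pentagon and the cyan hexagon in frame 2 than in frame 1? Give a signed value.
-1.8

Distance in frame 1: 14.9. Distance in frame 2: 13.1.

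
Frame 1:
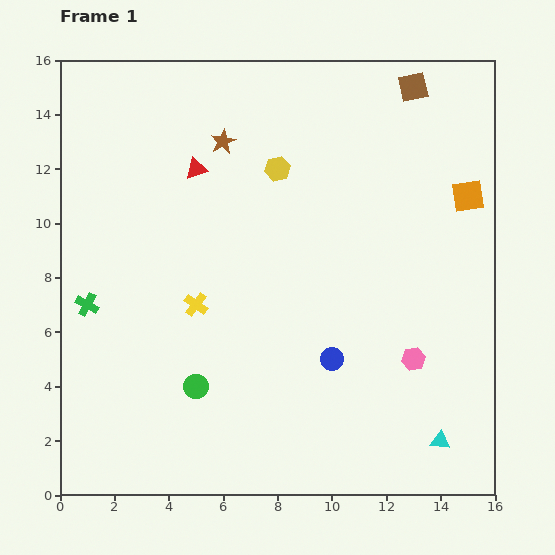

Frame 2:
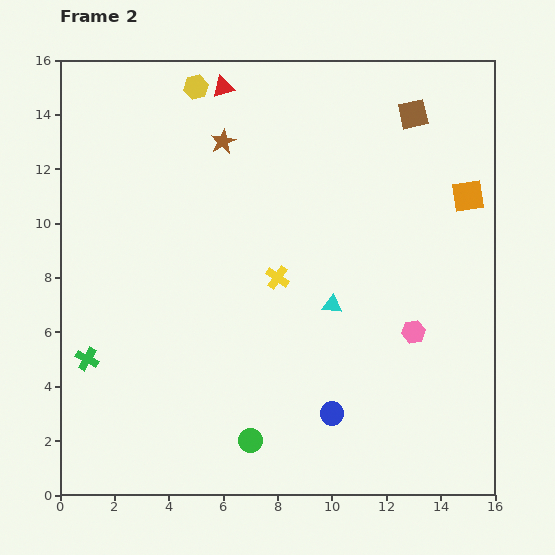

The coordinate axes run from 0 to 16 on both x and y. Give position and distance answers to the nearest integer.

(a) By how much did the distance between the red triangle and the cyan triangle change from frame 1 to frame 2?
-4

Distance in frame 1: 13. Distance in frame 2: 9.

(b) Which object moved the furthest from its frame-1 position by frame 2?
the cyan triangle

(moved 6; next 4)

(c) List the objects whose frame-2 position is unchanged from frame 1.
the orange square, the brown star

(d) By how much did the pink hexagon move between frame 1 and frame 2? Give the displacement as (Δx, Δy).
(0, 1)

The pink hexagon was at (13, 5) in frame 1 and (13, 6) in frame 2.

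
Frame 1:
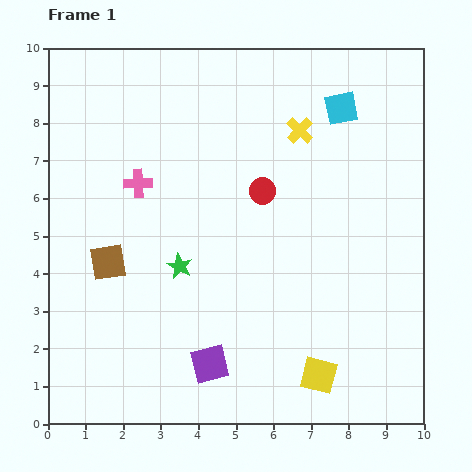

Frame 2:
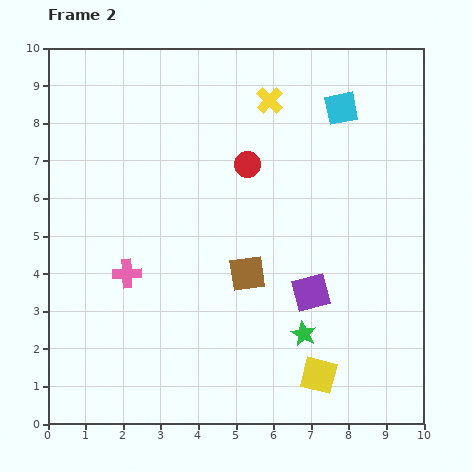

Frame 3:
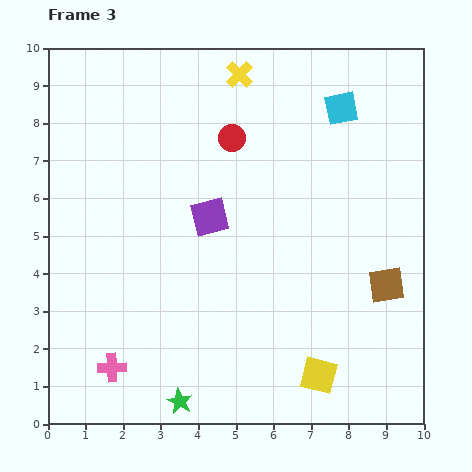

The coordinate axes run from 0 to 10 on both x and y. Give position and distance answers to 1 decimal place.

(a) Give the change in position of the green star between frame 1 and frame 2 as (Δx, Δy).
(3.3, -1.8)

The green star was at (3.5, 4.2) in frame 1 and (6.8, 2.4) in frame 2.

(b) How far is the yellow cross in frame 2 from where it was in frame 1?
1.1

The yellow cross moved from (6.7, 7.8) to (5.9, 8.6), a distance of √(0.8² + 0.8²) ≈ 1.1.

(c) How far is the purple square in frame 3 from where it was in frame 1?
3.9

The purple square moved from (4.3, 1.6) to (4.3, 5.5), a distance of √(0.0² + 3.9²) ≈ 3.9.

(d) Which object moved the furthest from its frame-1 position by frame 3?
the brown square

(moved 7.4; next 4.9)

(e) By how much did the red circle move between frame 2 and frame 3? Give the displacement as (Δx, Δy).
(-0.4, 0.7)

The red circle was at (5.3, 6.9) in frame 2 and (4.9, 7.6) in frame 3.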